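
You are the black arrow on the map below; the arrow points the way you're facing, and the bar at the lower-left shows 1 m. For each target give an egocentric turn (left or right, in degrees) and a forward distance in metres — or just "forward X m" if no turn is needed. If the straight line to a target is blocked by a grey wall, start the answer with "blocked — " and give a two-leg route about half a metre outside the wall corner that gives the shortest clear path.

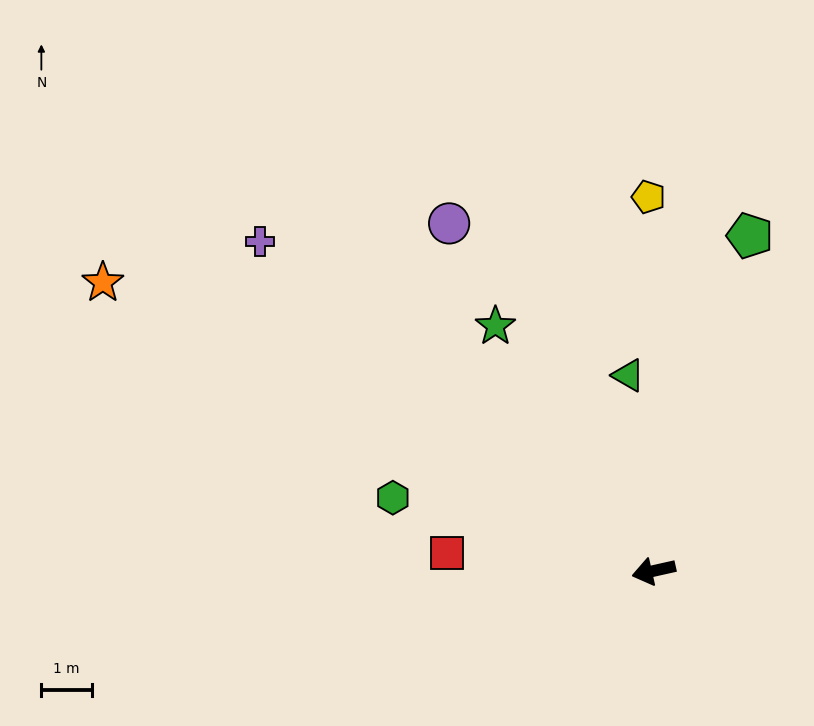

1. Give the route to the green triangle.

turn right 95°, forward 3.9 m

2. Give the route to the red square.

turn right 18°, forward 4.1 m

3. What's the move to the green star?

turn right 70°, forward 5.8 m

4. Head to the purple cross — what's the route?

turn right 53°, forward 10.1 m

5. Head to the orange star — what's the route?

turn right 40°, forward 12.3 m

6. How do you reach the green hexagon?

turn right 28°, forward 5.4 m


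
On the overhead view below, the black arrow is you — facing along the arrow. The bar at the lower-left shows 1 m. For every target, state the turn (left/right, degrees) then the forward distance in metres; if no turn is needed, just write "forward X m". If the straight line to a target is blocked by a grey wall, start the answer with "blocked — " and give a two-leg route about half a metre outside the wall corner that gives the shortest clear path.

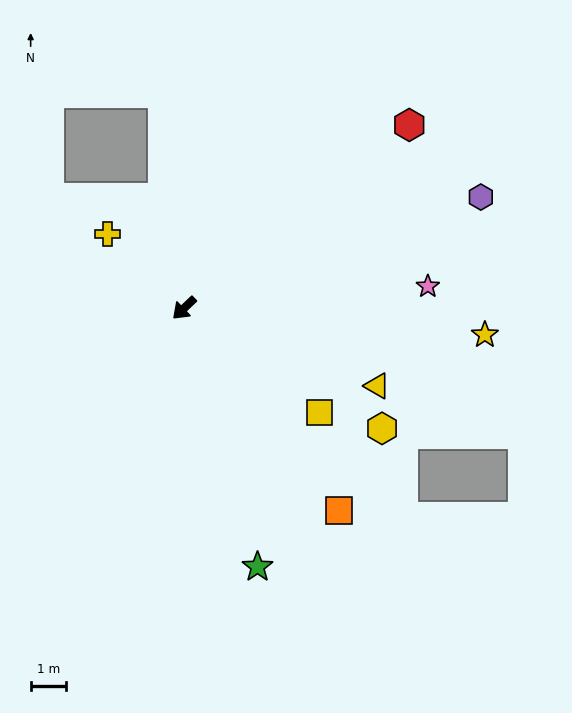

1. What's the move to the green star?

turn left 62°, forward 7.7 m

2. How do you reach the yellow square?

turn left 99°, forward 4.9 m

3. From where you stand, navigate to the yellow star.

turn left 131°, forward 8.6 m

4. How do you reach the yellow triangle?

turn left 114°, forward 5.9 m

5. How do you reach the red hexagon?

turn left 176°, forward 8.3 m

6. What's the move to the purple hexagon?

turn left 157°, forward 9.1 m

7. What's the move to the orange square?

turn left 84°, forward 7.3 m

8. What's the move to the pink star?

turn left 142°, forward 7.0 m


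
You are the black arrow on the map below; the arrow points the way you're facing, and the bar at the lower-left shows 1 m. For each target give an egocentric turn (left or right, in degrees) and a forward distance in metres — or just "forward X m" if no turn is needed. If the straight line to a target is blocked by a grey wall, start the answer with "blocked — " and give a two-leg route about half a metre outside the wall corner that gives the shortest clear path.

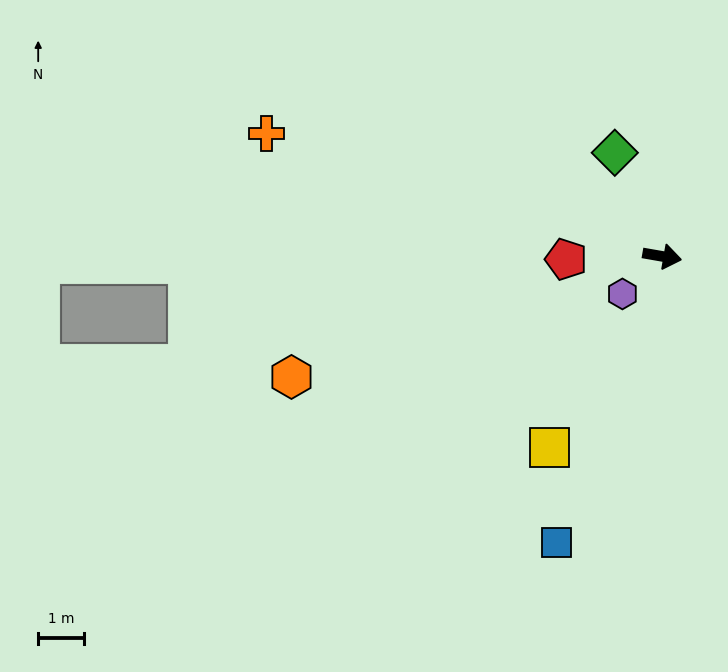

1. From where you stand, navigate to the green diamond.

turn left 124°, forward 2.5 m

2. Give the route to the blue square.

turn right 100°, forward 6.7 m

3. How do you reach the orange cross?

turn left 173°, forward 9.1 m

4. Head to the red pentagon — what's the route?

turn right 168°, forward 2.1 m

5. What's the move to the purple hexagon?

turn right 127°, forward 1.2 m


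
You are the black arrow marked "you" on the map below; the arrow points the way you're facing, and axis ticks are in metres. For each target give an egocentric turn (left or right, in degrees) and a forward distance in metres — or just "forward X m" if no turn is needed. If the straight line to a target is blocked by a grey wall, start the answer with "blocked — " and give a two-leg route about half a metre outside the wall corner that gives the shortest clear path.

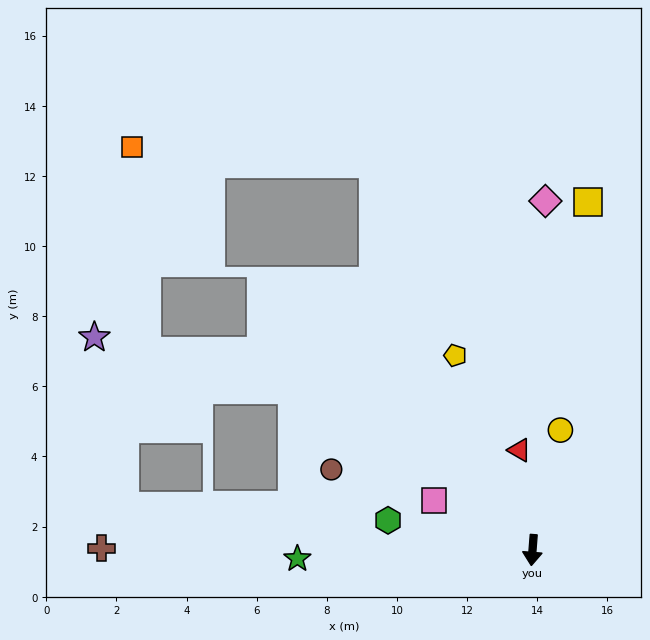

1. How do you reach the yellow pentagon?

turn right 154°, forward 6.0 m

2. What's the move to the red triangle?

turn right 168°, forward 2.9 m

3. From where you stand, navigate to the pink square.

turn right 112°, forward 3.1 m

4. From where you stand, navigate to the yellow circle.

turn left 171°, forward 3.5 m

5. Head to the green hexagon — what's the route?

turn right 97°, forward 4.2 m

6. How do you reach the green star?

turn right 83°, forward 6.7 m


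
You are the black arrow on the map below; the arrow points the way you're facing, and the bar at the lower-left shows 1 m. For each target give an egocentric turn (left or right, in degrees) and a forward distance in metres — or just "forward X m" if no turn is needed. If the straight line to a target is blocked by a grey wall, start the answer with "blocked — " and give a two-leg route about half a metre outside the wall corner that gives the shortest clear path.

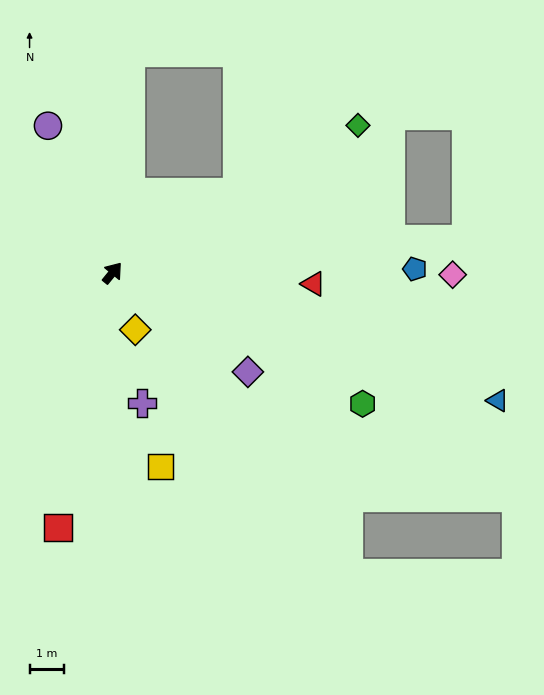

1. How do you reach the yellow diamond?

turn right 119°, forward 1.8 m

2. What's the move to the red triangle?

turn right 54°, forward 5.8 m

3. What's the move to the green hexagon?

turn right 78°, forward 8.2 m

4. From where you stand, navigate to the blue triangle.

turn right 69°, forward 11.8 m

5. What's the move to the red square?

turn right 153°, forward 7.6 m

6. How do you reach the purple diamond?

turn right 87°, forward 4.9 m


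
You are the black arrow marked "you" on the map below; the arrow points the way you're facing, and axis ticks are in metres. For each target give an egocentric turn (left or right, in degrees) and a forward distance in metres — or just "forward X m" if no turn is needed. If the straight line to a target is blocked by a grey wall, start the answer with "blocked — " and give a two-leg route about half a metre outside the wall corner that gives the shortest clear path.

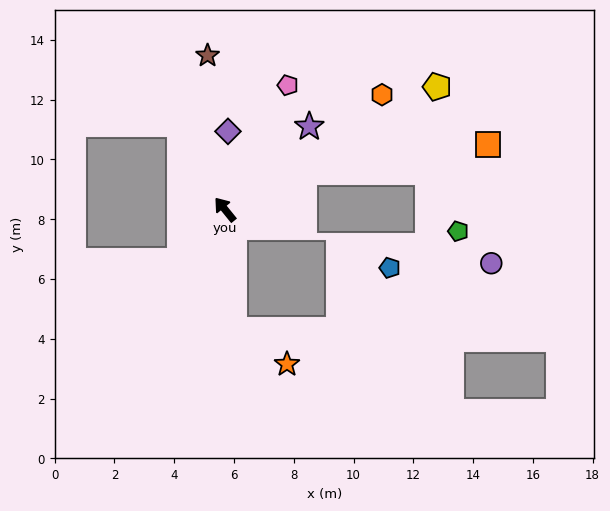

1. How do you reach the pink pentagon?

turn right 66°, forward 4.7 m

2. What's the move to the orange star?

blocked — turn left 146°, forward 4.0 m, then turn left 52°, forward 2.1 m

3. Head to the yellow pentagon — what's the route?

turn right 99°, forward 8.2 m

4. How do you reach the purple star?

turn right 84°, forward 4.0 m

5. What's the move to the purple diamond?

turn right 41°, forward 2.6 m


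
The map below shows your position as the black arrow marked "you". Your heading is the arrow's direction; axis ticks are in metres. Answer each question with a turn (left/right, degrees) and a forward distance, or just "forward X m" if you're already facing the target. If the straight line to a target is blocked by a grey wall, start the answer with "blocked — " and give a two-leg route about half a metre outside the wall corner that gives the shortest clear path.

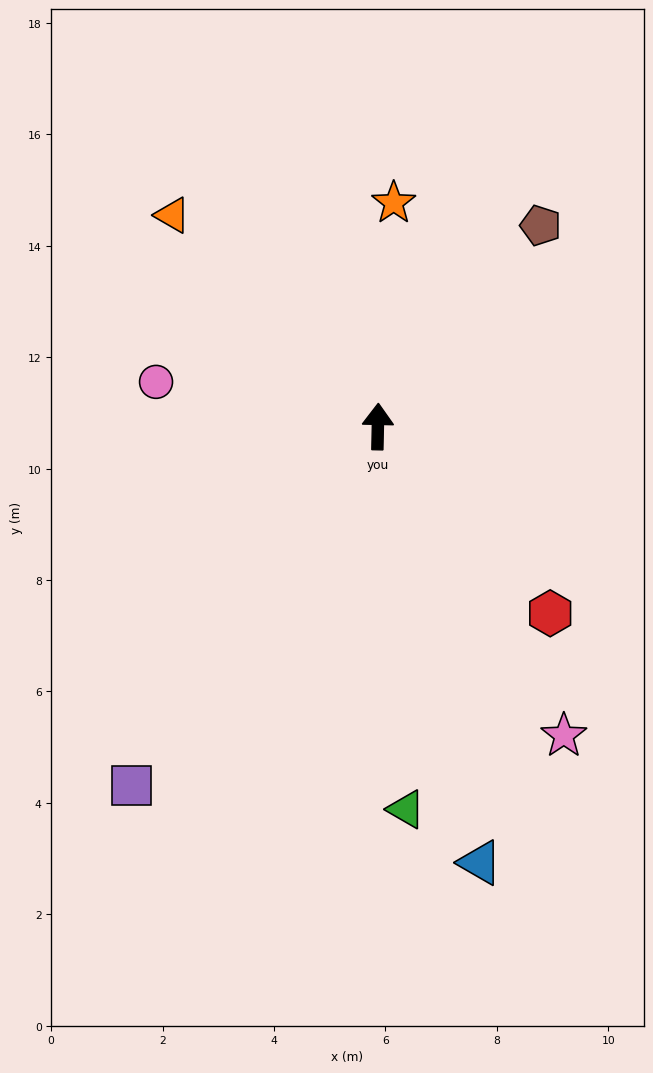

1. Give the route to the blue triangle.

turn right 166°, forward 8.0 m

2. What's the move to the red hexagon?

turn right 136°, forward 4.6 m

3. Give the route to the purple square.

turn left 147°, forward 7.8 m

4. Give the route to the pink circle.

turn left 80°, forward 4.1 m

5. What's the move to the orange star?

turn right 3°, forward 4.0 m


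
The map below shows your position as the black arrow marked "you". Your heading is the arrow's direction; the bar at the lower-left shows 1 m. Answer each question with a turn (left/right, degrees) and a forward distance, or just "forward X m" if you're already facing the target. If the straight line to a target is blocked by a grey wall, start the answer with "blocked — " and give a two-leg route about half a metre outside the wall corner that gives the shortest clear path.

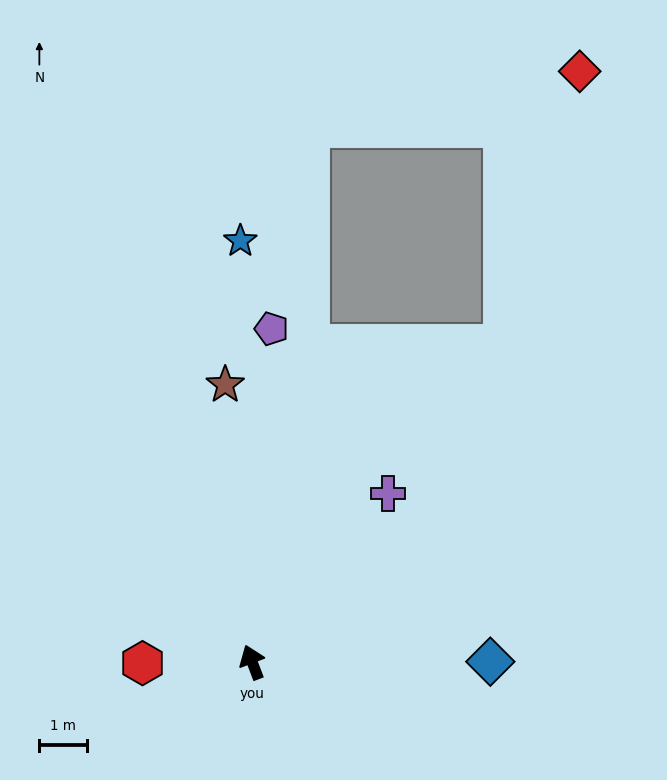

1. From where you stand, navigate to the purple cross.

turn right 60°, forward 4.6 m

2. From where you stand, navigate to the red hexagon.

turn left 70°, forward 2.3 m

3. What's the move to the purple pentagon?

turn right 24°, forward 7.0 m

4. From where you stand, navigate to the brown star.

turn right 15°, forward 5.9 m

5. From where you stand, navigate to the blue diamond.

turn right 111°, forward 5.0 m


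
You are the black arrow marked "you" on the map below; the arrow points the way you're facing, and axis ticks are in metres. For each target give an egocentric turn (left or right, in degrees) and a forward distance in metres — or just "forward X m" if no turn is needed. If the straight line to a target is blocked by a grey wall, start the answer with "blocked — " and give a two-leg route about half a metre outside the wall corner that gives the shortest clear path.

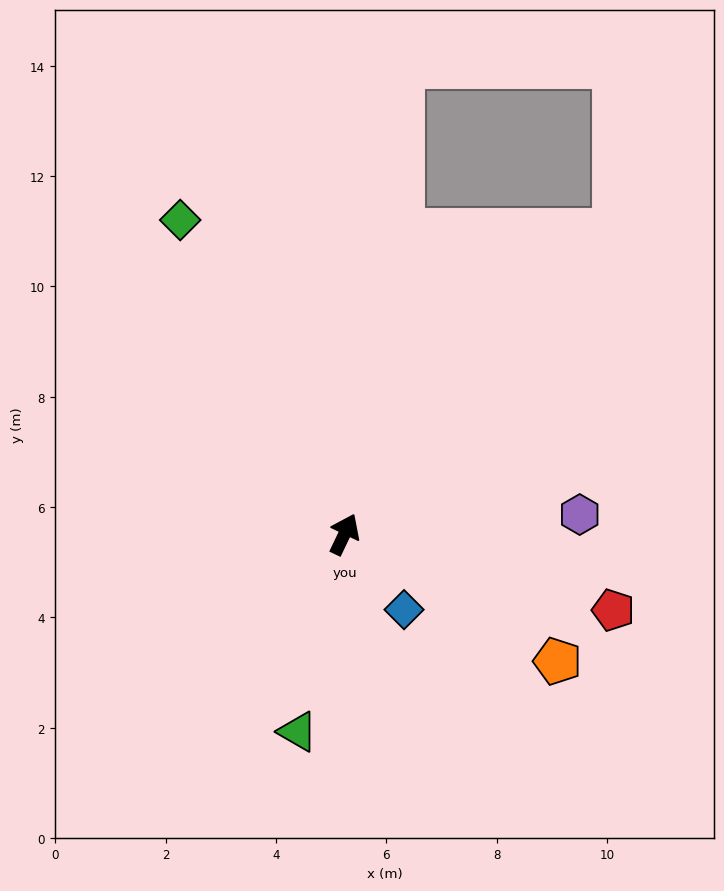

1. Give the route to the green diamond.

turn left 53°, forward 6.4 m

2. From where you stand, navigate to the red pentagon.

turn right 80°, forward 5.1 m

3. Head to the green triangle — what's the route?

turn right 168°, forward 3.7 m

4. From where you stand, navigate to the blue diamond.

turn right 116°, forward 1.7 m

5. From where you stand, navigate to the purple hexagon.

turn right 60°, forward 4.3 m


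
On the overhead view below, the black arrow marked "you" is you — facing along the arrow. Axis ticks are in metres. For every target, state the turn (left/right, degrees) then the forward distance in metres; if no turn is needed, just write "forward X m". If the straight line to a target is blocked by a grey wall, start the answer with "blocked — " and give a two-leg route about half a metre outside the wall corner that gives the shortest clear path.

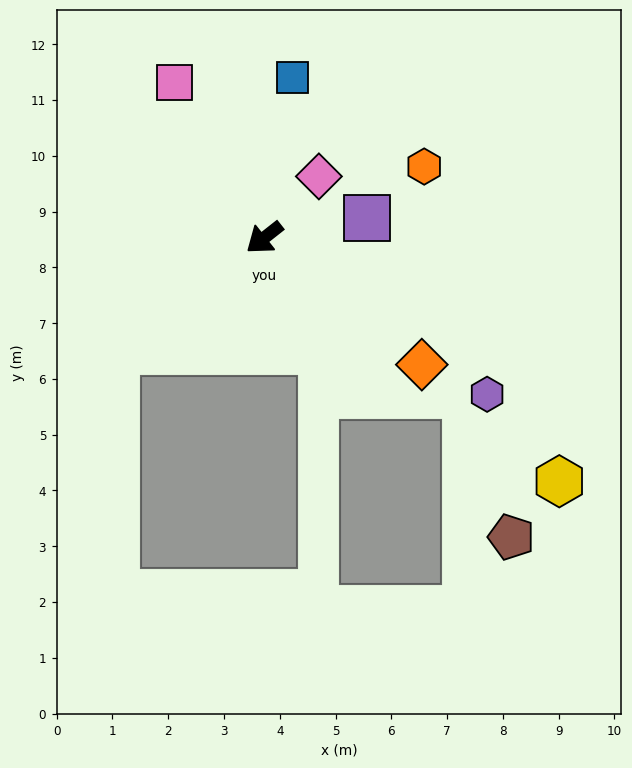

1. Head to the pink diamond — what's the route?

turn right 170°, forward 1.5 m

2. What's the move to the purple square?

turn left 153°, forward 1.9 m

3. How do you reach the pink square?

turn right 98°, forward 3.2 m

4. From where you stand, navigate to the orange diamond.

turn left 103°, forward 3.6 m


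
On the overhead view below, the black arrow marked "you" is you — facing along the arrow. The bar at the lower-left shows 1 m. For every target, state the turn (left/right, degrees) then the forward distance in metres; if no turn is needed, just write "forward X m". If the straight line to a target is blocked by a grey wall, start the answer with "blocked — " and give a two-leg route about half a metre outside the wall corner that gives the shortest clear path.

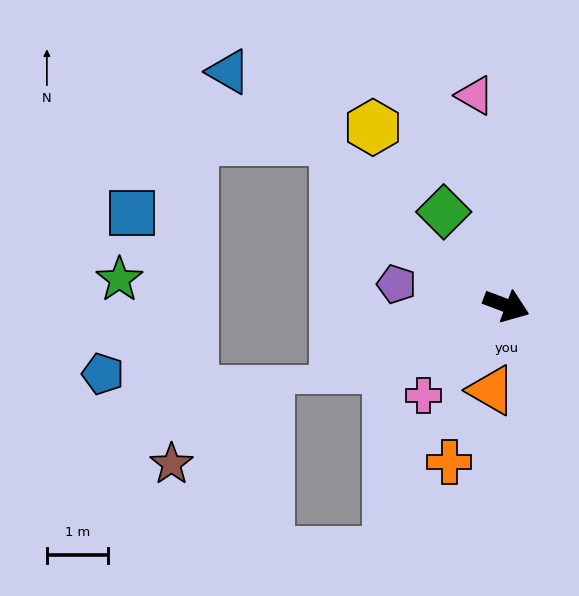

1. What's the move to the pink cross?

turn right 112°, forward 2.0 m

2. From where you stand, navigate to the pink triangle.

turn left 119°, forward 3.5 m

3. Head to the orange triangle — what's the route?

turn right 79°, forward 1.4 m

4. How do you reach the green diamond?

turn left 144°, forward 1.9 m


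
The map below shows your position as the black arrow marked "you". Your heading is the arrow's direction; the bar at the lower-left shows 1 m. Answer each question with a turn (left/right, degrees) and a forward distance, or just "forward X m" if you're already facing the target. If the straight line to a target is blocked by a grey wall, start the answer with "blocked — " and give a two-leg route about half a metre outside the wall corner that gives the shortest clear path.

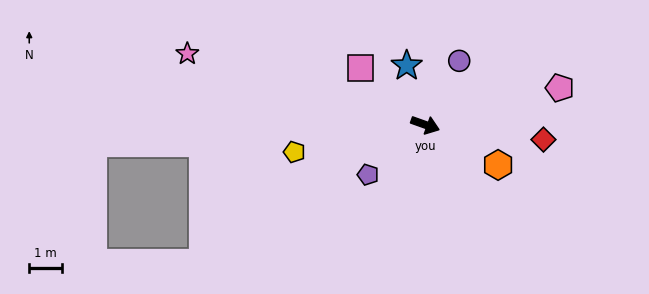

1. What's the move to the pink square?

turn left 159°, forward 2.6 m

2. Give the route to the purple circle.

turn left 82°, forward 2.2 m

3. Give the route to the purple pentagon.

turn right 119°, forward 2.3 m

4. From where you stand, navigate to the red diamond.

turn left 12°, forward 3.6 m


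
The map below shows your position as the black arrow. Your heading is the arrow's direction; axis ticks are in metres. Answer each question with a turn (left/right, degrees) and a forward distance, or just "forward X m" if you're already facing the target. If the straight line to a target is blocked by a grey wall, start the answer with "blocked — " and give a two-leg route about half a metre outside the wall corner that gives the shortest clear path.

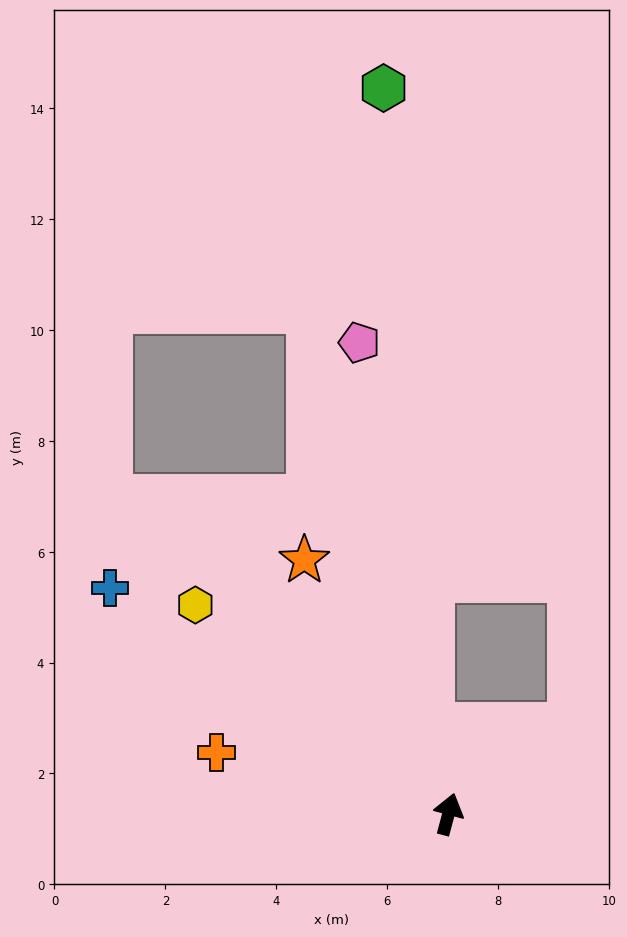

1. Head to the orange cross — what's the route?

turn left 90°, forward 4.3 m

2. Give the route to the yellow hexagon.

turn left 65°, forward 5.9 m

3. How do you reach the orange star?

turn left 45°, forward 5.3 m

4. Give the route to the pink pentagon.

turn left 26°, forward 8.7 m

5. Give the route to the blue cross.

turn left 71°, forward 7.3 m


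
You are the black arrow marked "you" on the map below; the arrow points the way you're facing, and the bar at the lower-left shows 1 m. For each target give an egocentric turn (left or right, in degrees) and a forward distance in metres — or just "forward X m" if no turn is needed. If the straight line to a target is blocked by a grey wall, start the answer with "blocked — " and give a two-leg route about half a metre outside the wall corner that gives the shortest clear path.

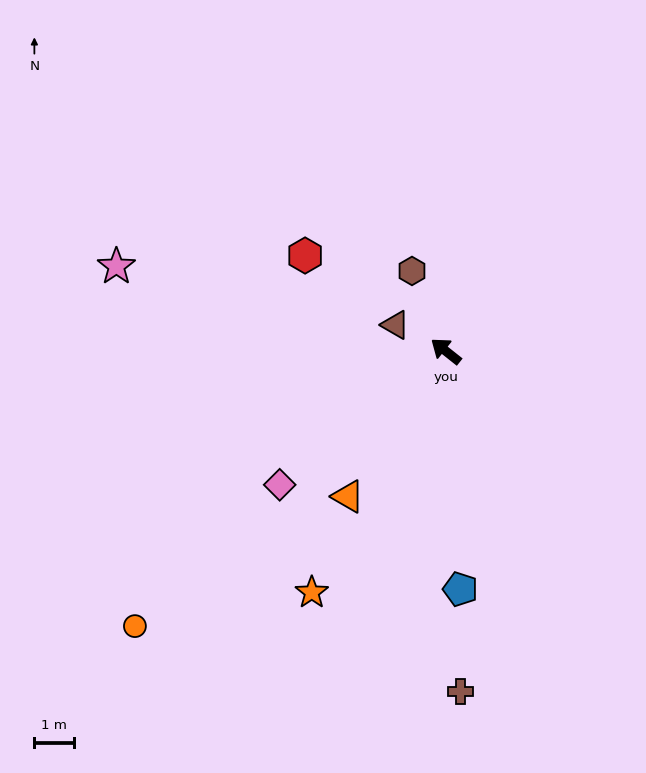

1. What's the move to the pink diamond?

turn left 77°, forward 5.4 m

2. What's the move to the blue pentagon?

turn left 132°, forward 6.1 m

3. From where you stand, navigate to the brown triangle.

turn left 11°, forward 1.4 m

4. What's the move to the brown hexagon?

turn right 29°, forward 2.2 m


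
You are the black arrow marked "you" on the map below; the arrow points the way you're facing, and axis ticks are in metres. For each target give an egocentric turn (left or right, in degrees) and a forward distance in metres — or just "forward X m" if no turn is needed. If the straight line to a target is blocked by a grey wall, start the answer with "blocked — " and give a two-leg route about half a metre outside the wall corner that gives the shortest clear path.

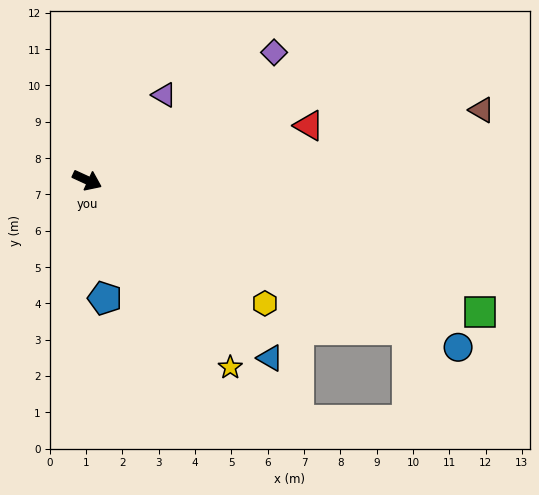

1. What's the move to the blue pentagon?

turn right 57°, forward 3.3 m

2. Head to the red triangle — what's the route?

turn left 38°, forward 6.3 m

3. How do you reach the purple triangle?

turn left 73°, forward 3.2 m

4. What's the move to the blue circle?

forward 11.2 m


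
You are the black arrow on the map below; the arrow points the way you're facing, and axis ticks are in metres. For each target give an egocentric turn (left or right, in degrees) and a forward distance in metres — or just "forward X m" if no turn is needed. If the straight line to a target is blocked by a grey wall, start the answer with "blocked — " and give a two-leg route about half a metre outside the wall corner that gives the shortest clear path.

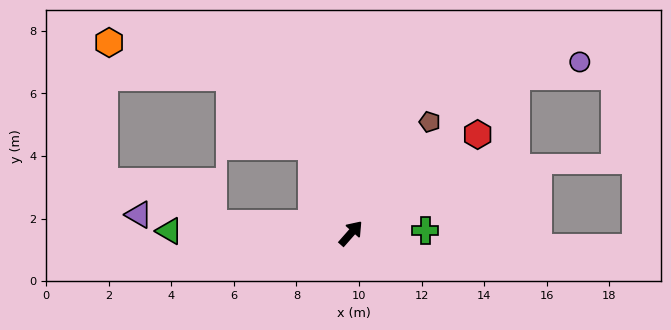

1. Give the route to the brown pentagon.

turn left 6°, forward 4.4 m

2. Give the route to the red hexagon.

turn right 11°, forward 5.1 m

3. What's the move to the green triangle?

turn left 131°, forward 5.8 m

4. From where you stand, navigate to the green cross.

turn right 46°, forward 2.4 m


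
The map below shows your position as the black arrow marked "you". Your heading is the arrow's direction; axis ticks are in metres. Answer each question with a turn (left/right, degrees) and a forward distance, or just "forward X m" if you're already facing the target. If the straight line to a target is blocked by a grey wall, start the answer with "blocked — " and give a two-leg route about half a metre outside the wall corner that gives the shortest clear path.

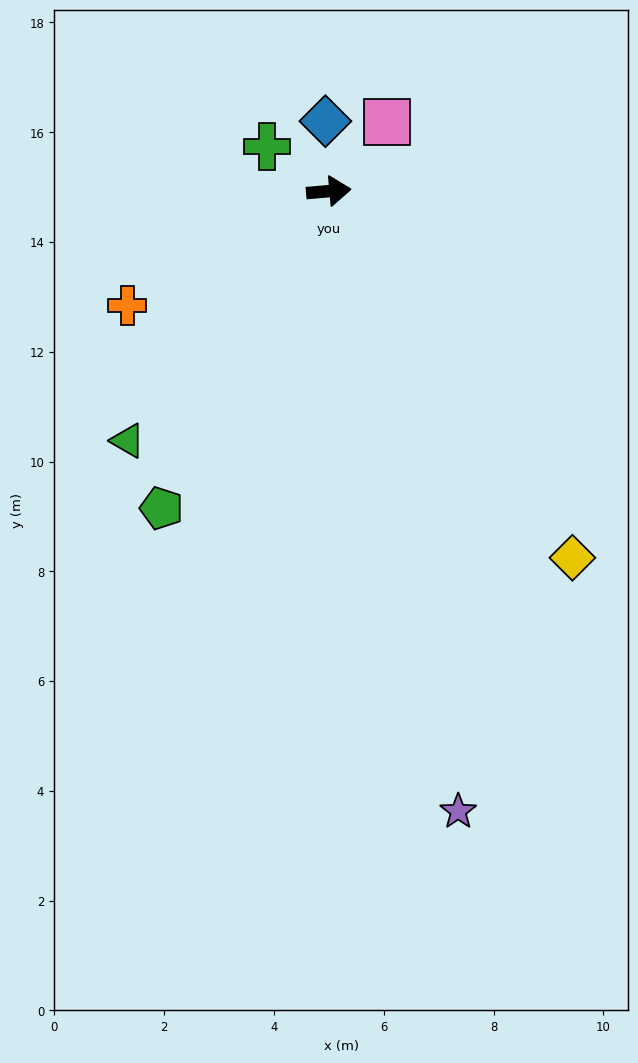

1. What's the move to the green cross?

turn left 139°, forward 1.4 m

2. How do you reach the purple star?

turn right 83°, forward 11.5 m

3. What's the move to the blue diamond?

turn left 88°, forward 1.3 m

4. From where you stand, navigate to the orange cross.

turn right 155°, forward 4.2 m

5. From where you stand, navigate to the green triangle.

turn right 134°, forward 5.8 m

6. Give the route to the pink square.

turn left 45°, forward 1.7 m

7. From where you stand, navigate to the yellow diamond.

turn right 61°, forward 8.0 m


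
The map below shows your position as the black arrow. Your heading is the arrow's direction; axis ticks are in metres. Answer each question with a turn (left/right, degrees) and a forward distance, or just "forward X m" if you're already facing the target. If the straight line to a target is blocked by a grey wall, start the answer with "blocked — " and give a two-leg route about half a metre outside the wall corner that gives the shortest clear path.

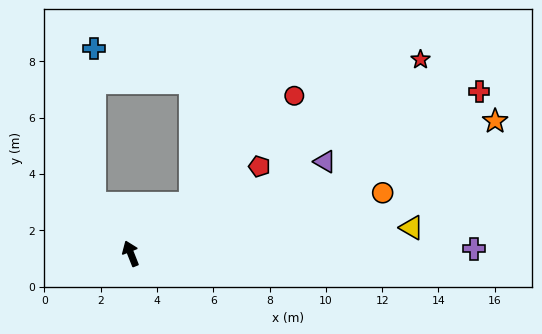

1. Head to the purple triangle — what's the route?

turn right 86°, forward 7.6 m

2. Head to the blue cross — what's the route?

blocked — turn left 15°, forward 2.2 m, then turn right 37°, forward 5.5 m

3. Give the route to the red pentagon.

turn right 78°, forward 5.5 m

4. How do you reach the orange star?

turn right 92°, forward 13.8 m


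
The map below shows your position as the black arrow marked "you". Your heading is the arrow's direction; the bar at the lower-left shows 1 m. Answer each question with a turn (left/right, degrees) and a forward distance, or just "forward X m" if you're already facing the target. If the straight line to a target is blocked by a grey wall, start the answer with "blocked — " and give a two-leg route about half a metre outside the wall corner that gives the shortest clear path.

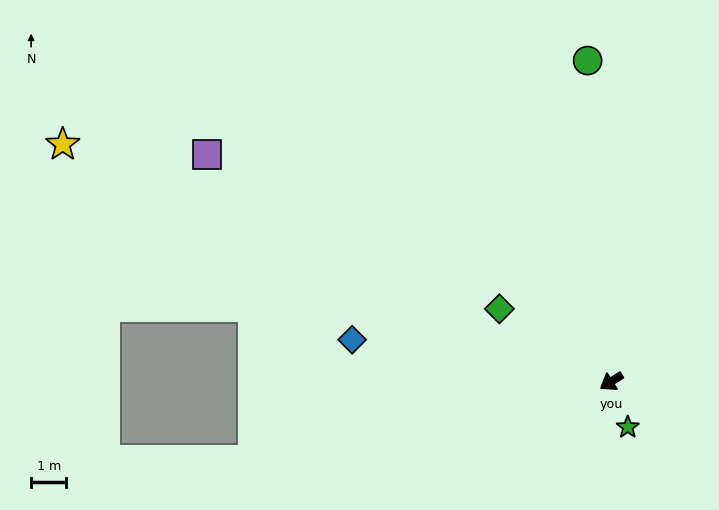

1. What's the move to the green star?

turn left 77°, forward 1.4 m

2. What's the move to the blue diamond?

turn right 42°, forward 7.5 m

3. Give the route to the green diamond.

turn right 66°, forward 3.8 m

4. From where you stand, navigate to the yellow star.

turn right 56°, forward 17.0 m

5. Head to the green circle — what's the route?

turn right 118°, forward 9.2 m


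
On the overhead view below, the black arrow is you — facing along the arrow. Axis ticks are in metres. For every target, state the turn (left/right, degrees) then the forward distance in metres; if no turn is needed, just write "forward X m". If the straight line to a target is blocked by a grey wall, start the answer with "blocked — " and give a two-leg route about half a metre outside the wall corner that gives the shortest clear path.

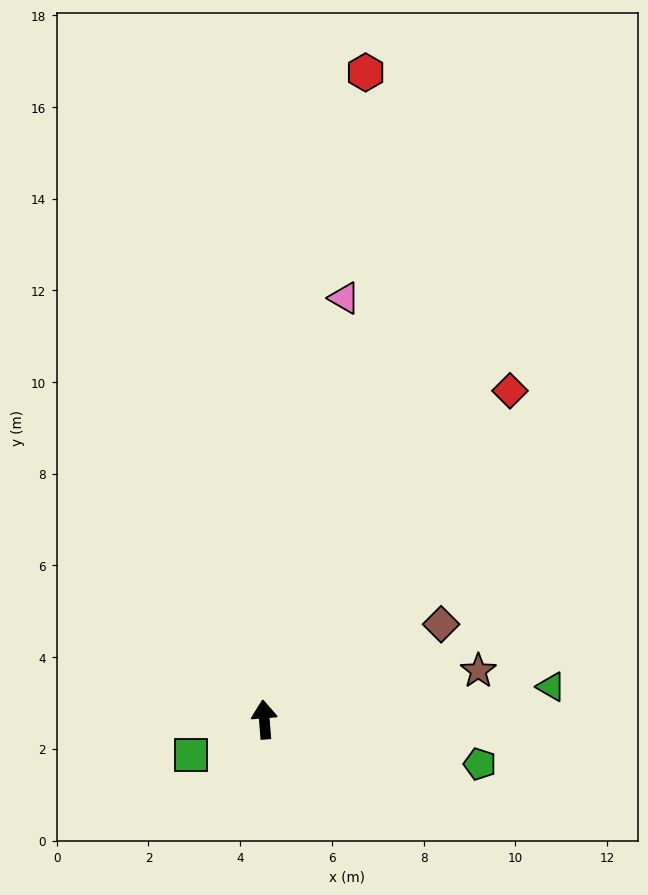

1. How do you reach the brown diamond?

turn right 66°, forward 4.4 m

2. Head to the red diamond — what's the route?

turn right 41°, forward 8.9 m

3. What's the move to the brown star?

turn right 82°, forward 4.8 m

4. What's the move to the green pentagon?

turn right 106°, forward 4.8 m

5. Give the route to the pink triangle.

turn right 15°, forward 9.4 m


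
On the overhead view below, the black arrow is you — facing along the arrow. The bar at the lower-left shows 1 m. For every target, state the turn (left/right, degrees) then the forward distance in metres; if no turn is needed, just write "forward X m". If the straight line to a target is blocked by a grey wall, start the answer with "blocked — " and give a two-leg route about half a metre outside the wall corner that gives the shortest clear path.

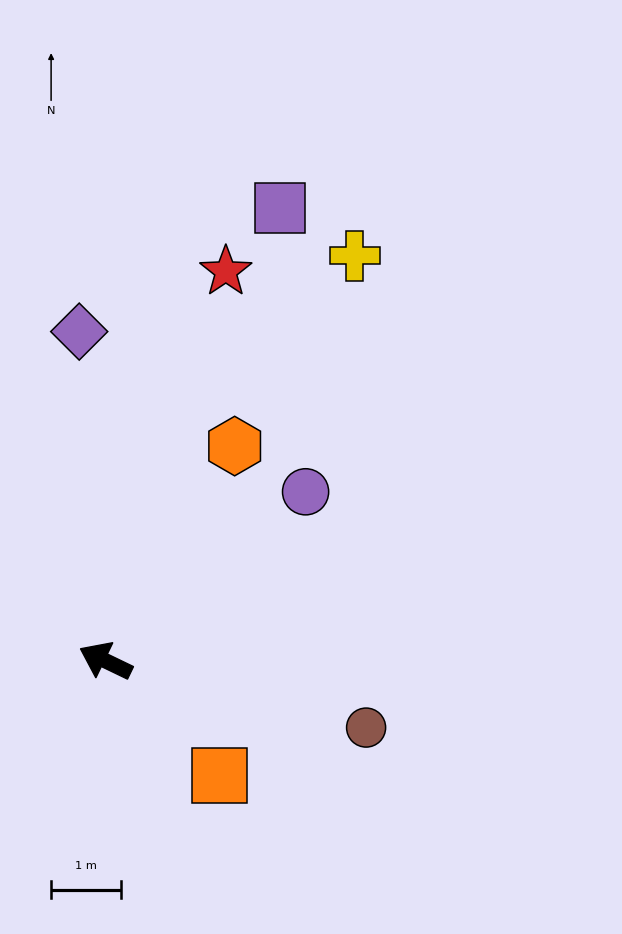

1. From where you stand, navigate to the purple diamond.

turn right 60°, forward 4.7 m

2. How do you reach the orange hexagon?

turn right 95°, forward 3.6 m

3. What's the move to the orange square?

turn left 161°, forward 2.3 m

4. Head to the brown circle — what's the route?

turn right 169°, forward 3.8 m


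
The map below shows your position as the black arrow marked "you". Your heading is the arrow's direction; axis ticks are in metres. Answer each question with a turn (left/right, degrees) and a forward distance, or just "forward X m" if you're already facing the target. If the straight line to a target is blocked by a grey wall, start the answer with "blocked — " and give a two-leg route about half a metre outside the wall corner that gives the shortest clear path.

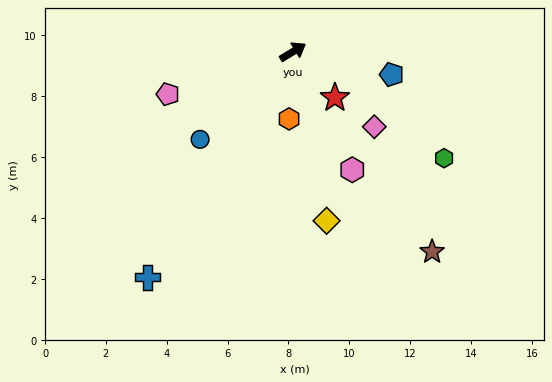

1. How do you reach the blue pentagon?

turn right 44°, forward 3.3 m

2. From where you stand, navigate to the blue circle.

turn right 168°, forward 4.2 m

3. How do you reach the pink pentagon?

turn left 167°, forward 4.3 m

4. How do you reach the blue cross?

turn right 154°, forward 8.8 m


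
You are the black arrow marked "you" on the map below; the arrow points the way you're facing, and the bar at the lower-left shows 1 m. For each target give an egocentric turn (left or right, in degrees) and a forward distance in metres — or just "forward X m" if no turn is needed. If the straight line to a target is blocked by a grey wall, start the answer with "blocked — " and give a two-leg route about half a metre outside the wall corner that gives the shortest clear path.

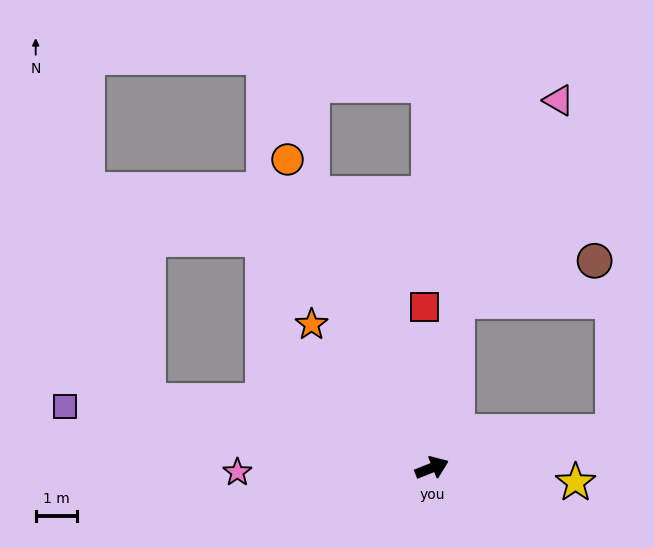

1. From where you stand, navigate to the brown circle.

blocked — turn left 59°, forward 4.1 m, then turn right 64°, forward 3.5 m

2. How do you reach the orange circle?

turn left 93°, forward 8.3 m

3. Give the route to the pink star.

turn left 159°, forward 4.7 m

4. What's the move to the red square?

turn left 71°, forward 3.9 m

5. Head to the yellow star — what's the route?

turn right 28°, forward 3.5 m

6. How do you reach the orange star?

turn left 108°, forward 4.6 m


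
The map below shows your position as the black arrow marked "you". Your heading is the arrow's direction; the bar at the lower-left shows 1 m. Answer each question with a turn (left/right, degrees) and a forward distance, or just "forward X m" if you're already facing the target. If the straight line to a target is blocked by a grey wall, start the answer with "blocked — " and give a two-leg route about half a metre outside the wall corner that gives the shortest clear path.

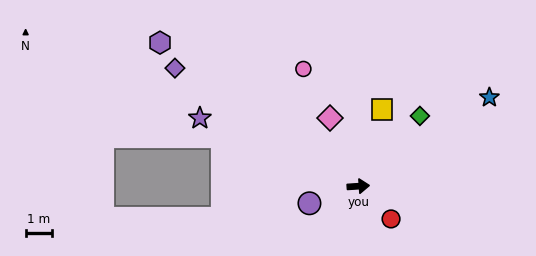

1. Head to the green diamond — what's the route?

turn left 45°, forward 3.5 m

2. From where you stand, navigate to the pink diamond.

turn left 109°, forward 2.8 m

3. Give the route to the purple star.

turn left 153°, forward 6.5 m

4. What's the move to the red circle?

turn right 49°, forward 1.7 m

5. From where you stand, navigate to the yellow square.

turn left 69°, forward 3.0 m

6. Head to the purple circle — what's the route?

turn right 165°, forward 1.9 m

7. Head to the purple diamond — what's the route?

turn left 143°, forward 8.2 m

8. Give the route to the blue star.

turn left 30°, forward 5.9 m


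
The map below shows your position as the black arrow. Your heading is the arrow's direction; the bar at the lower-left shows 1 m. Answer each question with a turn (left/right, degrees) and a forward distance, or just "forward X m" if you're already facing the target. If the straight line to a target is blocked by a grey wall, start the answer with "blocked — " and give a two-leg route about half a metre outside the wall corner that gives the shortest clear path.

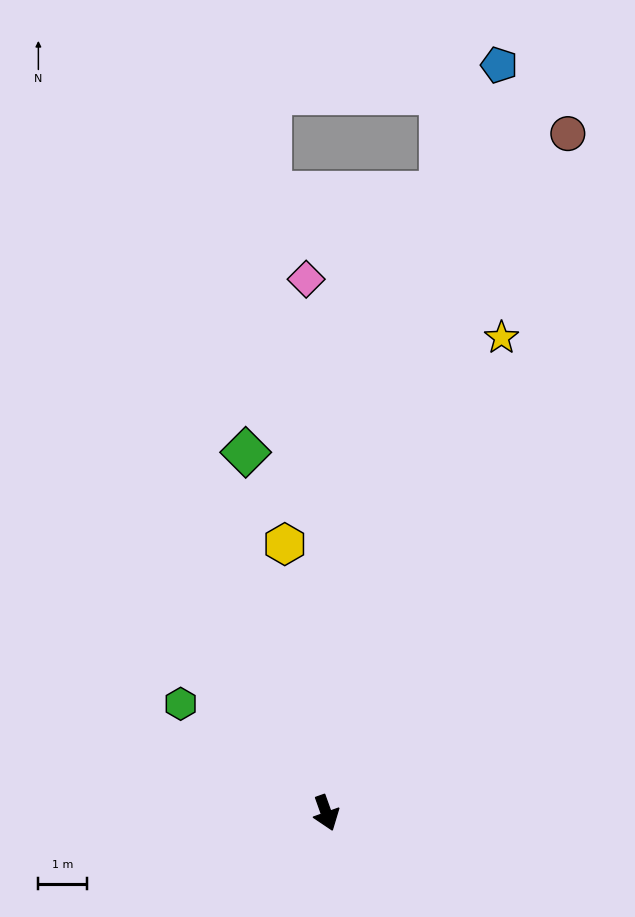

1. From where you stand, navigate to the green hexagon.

turn right 147°, forward 3.7 m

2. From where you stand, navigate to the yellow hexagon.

turn left 169°, forward 5.5 m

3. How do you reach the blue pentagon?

turn left 147°, forward 15.7 m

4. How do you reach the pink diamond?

turn left 163°, forward 10.9 m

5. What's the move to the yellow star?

turn left 140°, forward 10.3 m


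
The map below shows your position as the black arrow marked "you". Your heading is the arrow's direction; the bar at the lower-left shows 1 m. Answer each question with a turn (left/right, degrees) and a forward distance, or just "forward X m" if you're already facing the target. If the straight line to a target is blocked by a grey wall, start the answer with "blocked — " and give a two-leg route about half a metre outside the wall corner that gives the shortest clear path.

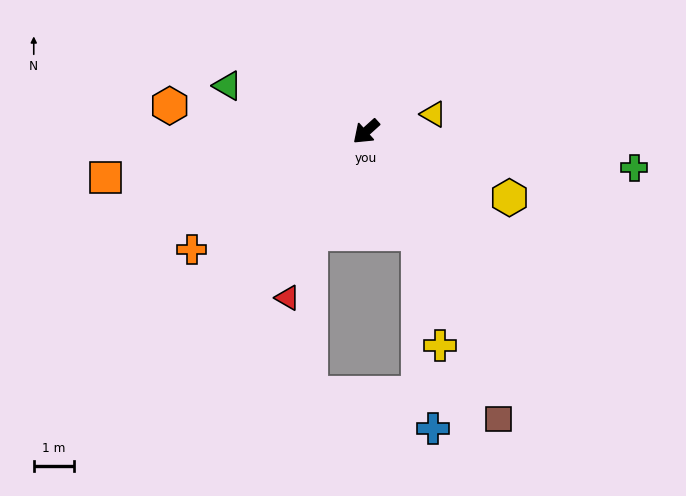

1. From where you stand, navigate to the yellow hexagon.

turn left 113°, forward 3.9 m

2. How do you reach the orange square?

turn right 32°, forward 6.6 m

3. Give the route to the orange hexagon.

turn right 50°, forward 4.9 m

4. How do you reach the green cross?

turn left 130°, forward 6.7 m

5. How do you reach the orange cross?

turn right 8°, forward 5.2 m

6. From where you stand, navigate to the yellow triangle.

turn left 152°, forward 1.7 m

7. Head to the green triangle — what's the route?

turn right 60°, forward 3.6 m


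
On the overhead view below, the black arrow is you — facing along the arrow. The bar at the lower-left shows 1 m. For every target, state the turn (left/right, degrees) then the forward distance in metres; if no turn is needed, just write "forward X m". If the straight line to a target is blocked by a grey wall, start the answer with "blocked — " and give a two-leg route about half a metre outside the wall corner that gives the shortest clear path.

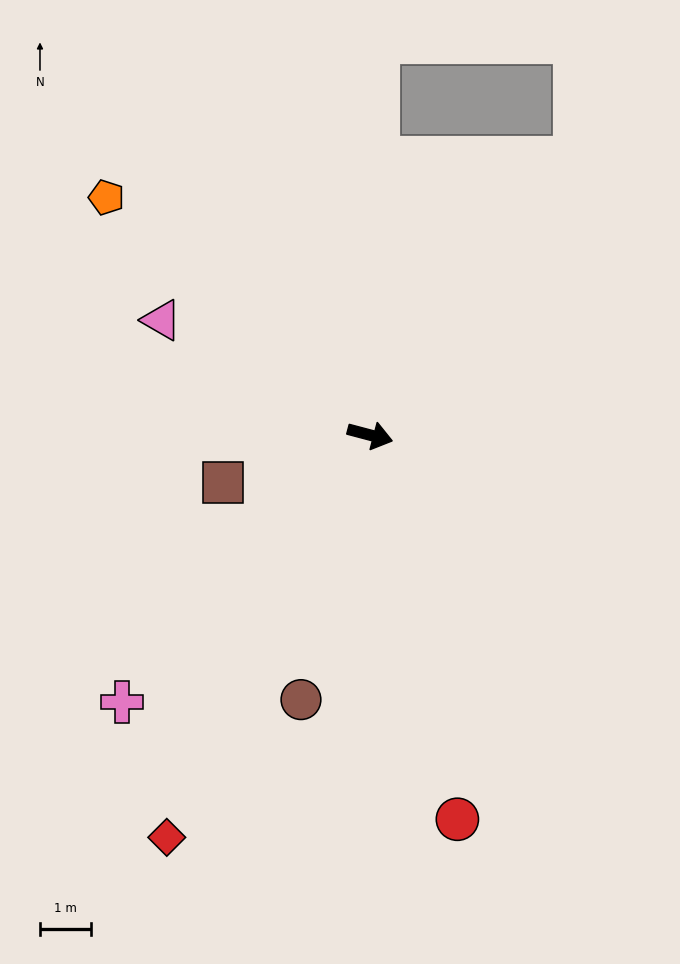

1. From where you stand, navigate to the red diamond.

turn right 102°, forward 8.9 m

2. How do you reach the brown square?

turn right 147°, forward 3.0 m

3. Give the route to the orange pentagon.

turn left 153°, forward 7.0 m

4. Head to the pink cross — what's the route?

turn right 118°, forward 7.2 m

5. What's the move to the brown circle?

turn right 90°, forward 5.4 m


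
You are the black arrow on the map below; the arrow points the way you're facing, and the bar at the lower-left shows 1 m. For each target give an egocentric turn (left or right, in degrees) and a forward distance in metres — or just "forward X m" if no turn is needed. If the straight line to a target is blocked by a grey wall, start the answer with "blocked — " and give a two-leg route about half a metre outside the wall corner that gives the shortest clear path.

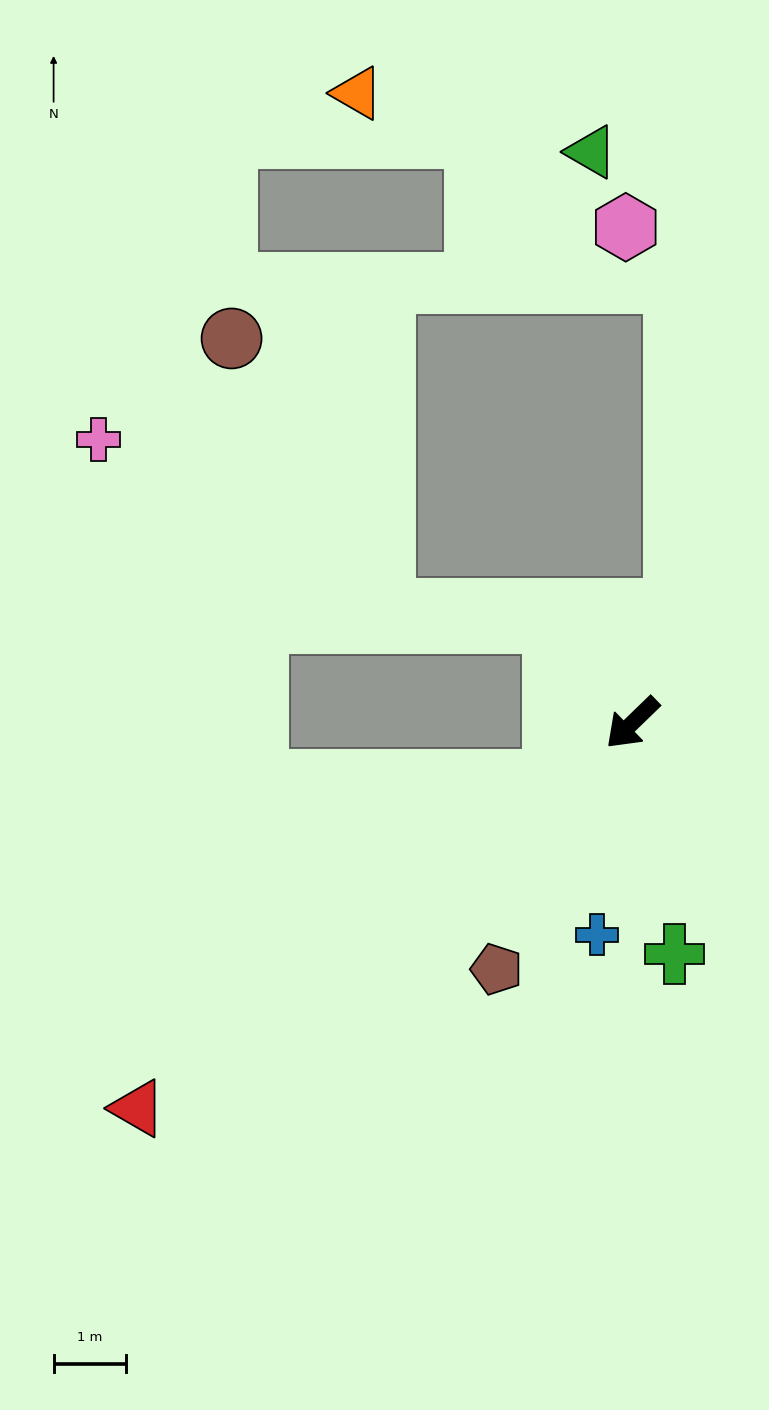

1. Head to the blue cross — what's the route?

turn left 36°, forward 3.0 m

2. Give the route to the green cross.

turn left 56°, forward 3.3 m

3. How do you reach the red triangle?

turn right 6°, forward 8.7 m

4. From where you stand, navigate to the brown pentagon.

turn left 17°, forward 3.9 m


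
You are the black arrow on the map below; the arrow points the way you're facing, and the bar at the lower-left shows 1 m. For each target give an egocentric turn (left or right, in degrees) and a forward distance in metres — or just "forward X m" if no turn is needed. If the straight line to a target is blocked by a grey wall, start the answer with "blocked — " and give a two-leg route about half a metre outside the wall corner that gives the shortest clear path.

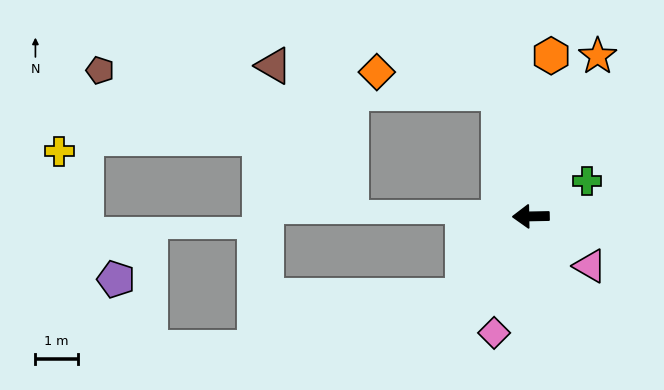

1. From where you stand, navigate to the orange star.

turn right 114°, forward 4.1 m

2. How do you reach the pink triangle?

turn left 139°, forward 1.8 m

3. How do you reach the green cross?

turn right 149°, forward 1.6 m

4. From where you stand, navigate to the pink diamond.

turn left 71°, forward 2.9 m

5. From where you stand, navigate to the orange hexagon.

turn right 98°, forward 3.8 m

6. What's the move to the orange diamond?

blocked — turn right 76°, forward 3.0 m, then turn left 65°, forward 2.9 m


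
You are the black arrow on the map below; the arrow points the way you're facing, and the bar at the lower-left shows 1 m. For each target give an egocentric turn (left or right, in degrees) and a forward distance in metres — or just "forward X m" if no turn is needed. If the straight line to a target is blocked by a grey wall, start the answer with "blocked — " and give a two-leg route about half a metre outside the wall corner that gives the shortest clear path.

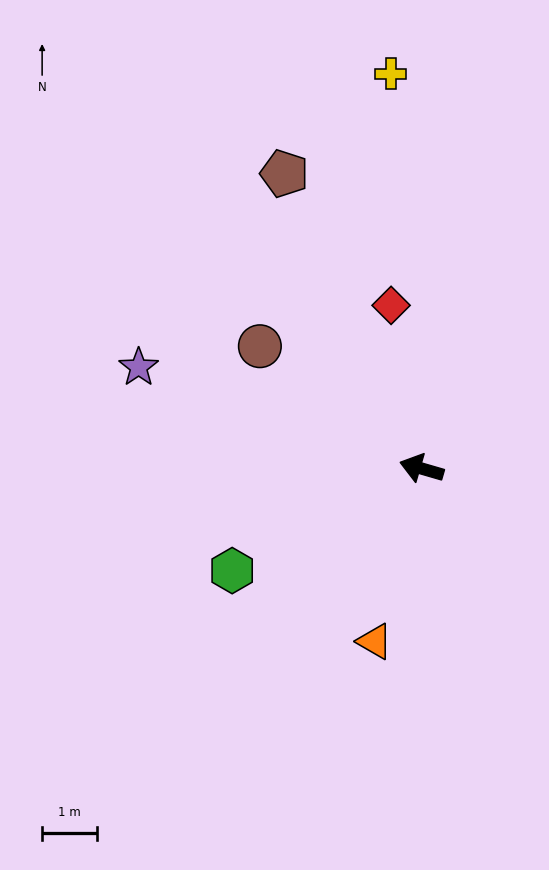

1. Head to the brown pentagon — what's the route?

turn right 49°, forward 6.0 m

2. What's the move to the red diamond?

turn right 63°, forward 3.0 m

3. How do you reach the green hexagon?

turn left 44°, forward 3.9 m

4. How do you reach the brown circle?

turn right 21°, forward 3.7 m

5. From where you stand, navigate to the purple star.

turn right 4°, forward 5.5 m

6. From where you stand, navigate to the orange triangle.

turn left 91°, forward 3.3 m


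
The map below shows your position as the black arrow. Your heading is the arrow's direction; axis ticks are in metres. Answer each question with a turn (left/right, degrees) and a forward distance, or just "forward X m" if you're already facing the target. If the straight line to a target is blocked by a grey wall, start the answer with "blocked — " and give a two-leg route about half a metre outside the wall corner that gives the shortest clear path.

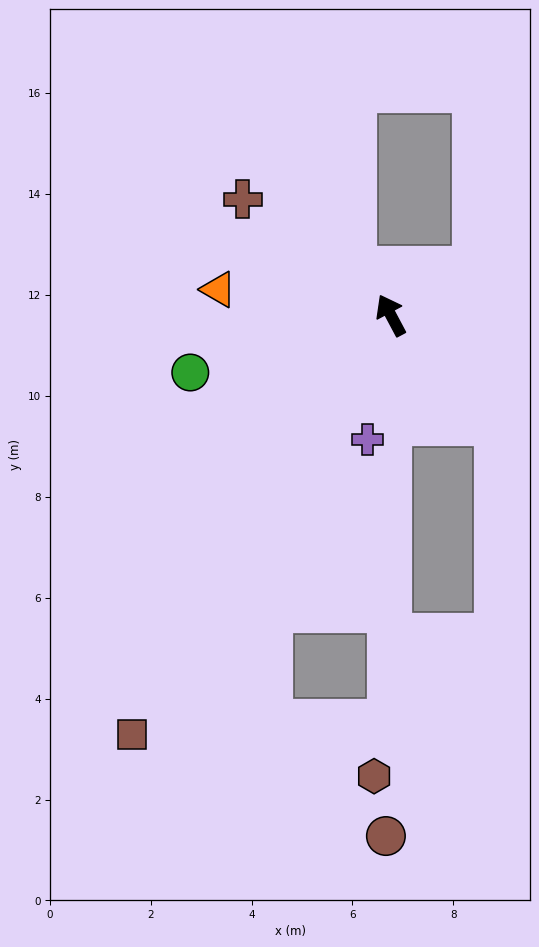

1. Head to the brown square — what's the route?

turn left 120°, forward 9.8 m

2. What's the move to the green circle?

turn left 78°, forward 4.1 m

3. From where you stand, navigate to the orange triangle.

turn left 53°, forward 3.5 m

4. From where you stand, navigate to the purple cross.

turn left 141°, forward 2.5 m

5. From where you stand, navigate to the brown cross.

turn left 24°, forward 3.7 m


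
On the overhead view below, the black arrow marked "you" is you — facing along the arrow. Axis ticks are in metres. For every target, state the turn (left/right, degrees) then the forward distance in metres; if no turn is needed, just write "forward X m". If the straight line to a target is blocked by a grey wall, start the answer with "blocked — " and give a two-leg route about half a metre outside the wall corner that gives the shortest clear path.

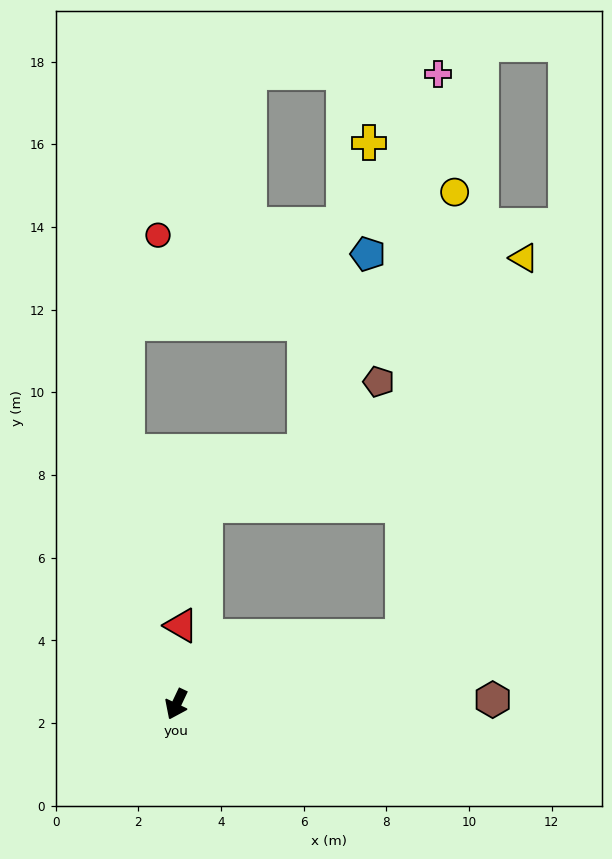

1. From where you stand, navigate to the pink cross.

blocked — turn left 132°, forward 5.7 m, then turn left 70°, forward 13.6 m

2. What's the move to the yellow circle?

blocked — turn left 132°, forward 5.7 m, then turn left 67°, forward 10.8 m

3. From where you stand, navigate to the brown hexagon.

turn left 116°, forward 7.6 m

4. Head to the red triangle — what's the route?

turn right 158°, forward 1.9 m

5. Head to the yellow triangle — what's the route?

blocked — turn left 132°, forward 5.7 m, then turn left 56°, forward 9.6 m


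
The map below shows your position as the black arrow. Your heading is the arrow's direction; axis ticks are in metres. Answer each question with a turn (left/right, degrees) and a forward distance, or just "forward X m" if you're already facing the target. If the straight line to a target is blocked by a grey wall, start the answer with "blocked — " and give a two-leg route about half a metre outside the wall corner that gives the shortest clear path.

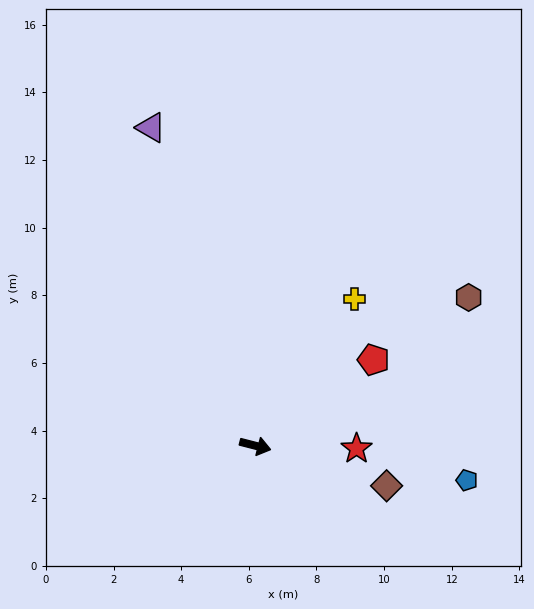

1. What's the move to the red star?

turn left 13°, forward 3.0 m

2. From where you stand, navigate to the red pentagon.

turn left 50°, forward 4.3 m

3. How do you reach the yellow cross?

turn left 70°, forward 5.2 m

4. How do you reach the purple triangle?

turn left 123°, forward 9.9 m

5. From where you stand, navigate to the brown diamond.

turn right 3°, forward 4.1 m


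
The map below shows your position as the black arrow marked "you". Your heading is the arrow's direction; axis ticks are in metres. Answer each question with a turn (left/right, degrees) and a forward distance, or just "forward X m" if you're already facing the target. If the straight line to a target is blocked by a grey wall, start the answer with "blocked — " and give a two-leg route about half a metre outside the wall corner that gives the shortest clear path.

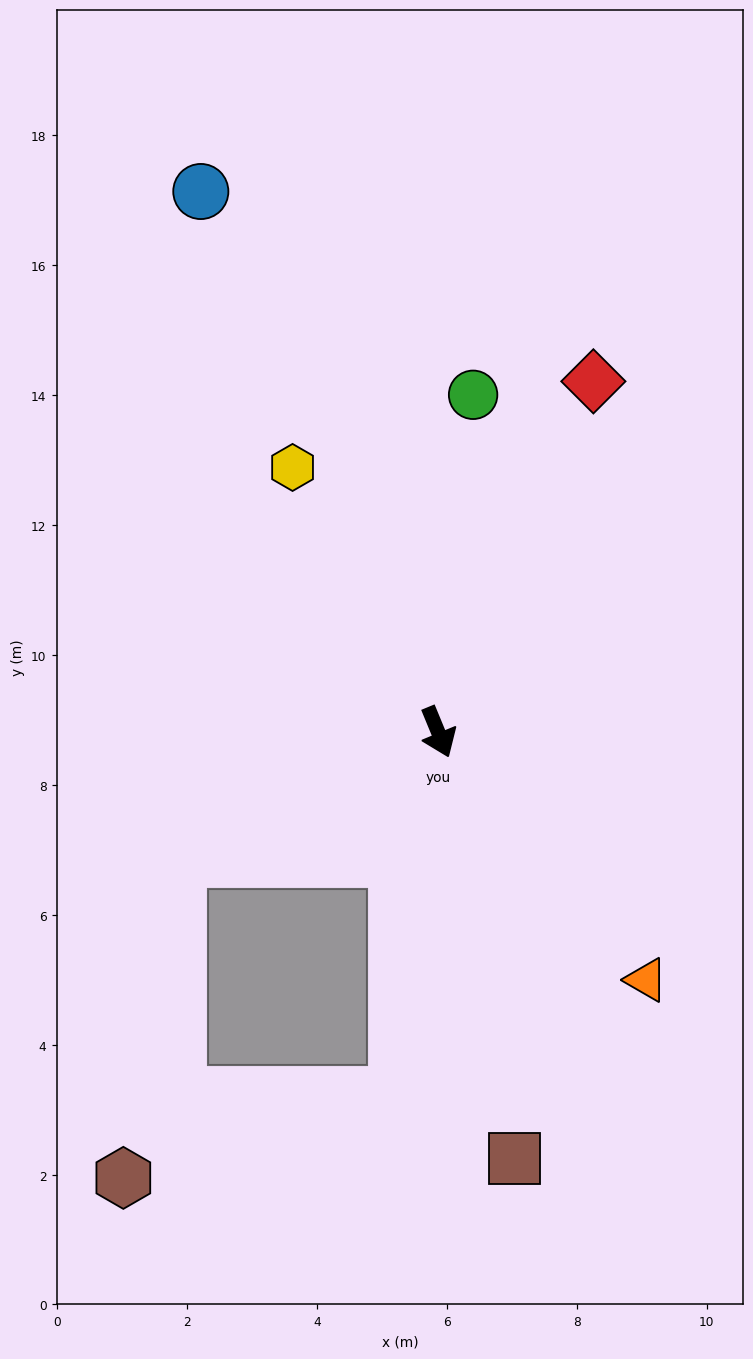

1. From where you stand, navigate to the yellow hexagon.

turn right 174°, forward 4.7 m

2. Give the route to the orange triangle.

turn left 18°, forward 5.0 m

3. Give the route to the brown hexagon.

blocked — turn right 86°, forward 4.5 m, then turn left 54°, forward 5.0 m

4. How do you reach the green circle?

turn left 152°, forward 5.2 m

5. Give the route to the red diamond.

turn left 134°, forward 5.9 m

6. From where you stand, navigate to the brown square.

turn right 12°, forward 6.7 m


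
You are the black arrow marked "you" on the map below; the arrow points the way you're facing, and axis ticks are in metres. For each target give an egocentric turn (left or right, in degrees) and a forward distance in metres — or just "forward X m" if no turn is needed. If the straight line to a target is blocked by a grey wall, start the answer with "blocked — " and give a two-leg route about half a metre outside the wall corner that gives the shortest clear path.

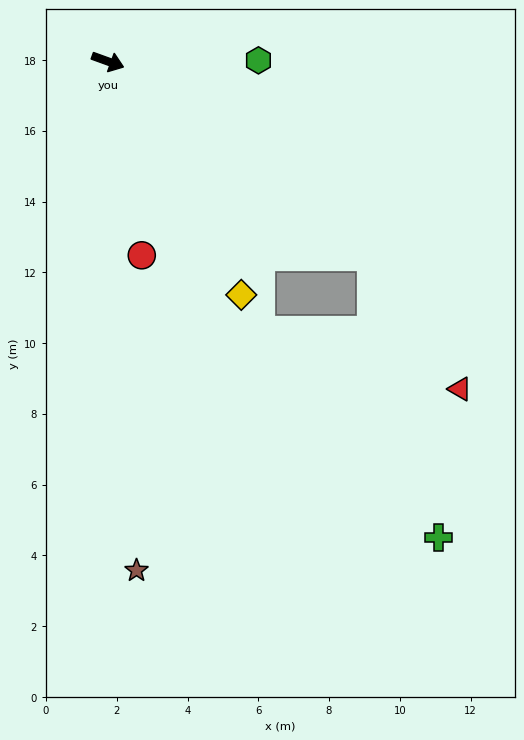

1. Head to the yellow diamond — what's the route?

turn right 40°, forward 7.6 m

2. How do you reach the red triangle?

blocked — turn right 17°, forward 9.3 m, then turn right 19°, forward 4.5 m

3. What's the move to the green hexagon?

turn left 20°, forward 4.3 m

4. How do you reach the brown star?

turn right 67°, forward 14.4 m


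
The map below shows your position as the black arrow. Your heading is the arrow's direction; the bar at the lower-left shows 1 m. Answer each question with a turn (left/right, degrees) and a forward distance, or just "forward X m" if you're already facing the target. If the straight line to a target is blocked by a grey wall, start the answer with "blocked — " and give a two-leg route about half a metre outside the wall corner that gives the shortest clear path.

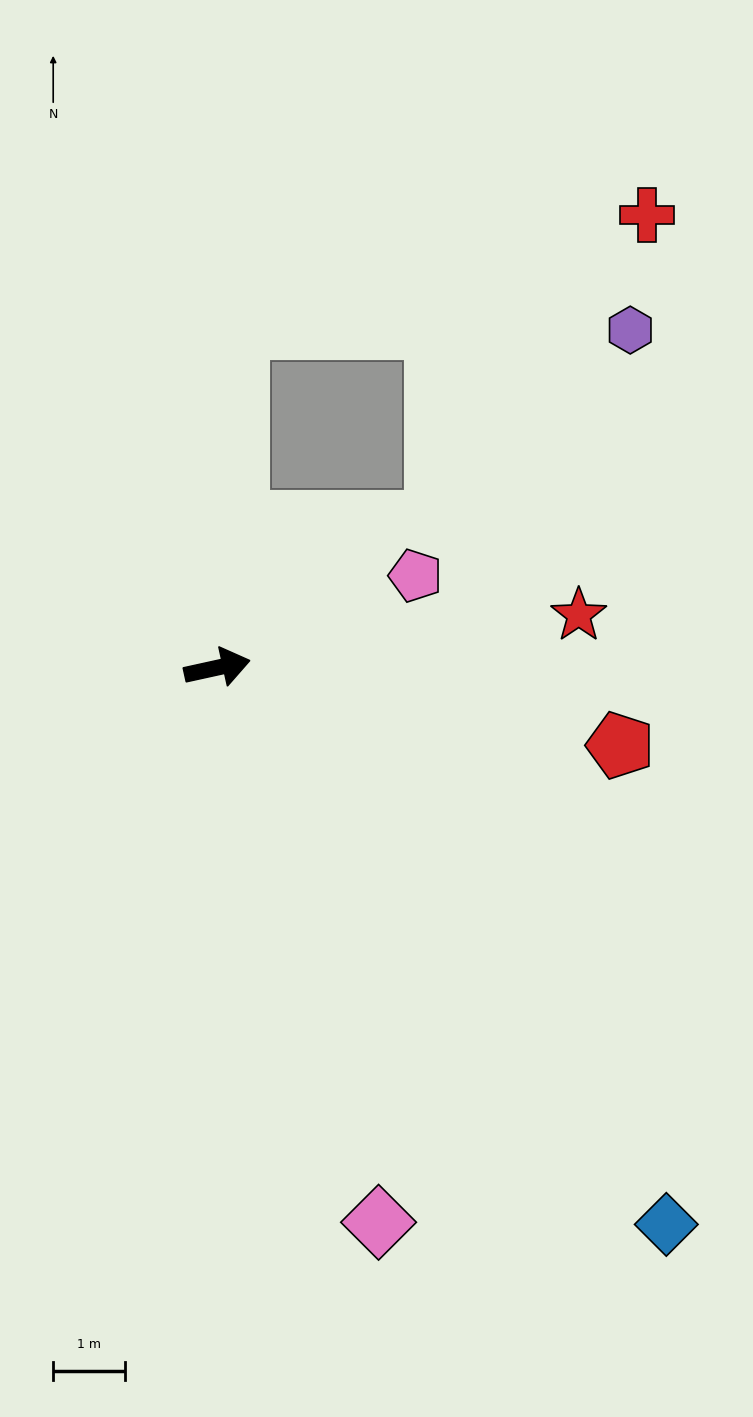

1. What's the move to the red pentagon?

turn right 23°, forward 5.7 m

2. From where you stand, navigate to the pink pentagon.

turn left 13°, forward 3.0 m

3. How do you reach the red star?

turn right 4°, forward 5.1 m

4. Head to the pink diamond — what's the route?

turn right 86°, forward 8.0 m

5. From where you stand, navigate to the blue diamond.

turn right 64°, forward 9.9 m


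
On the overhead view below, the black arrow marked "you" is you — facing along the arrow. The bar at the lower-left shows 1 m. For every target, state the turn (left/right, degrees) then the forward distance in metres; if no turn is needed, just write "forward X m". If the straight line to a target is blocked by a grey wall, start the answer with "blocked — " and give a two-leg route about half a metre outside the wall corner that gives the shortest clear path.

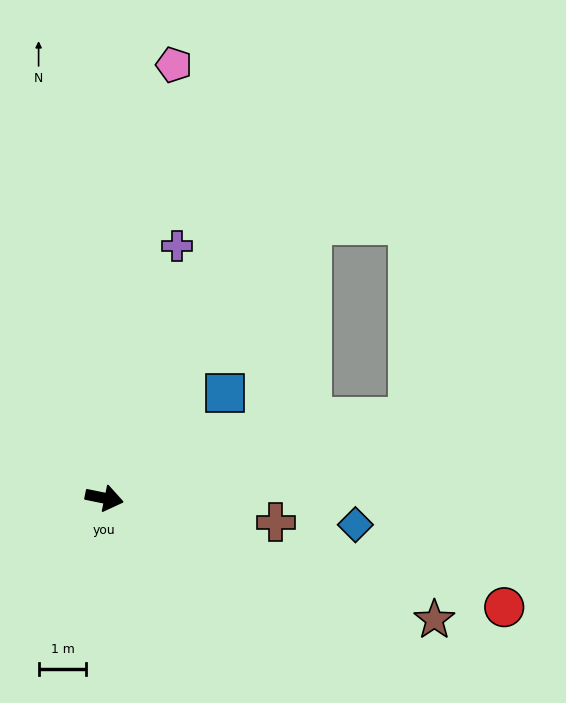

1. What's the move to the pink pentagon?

turn left 92°, forward 9.2 m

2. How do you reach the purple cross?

turn left 85°, forward 5.5 m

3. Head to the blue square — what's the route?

turn left 53°, forward 3.3 m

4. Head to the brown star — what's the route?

turn right 9°, forward 7.3 m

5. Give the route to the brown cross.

turn left 3°, forward 3.6 m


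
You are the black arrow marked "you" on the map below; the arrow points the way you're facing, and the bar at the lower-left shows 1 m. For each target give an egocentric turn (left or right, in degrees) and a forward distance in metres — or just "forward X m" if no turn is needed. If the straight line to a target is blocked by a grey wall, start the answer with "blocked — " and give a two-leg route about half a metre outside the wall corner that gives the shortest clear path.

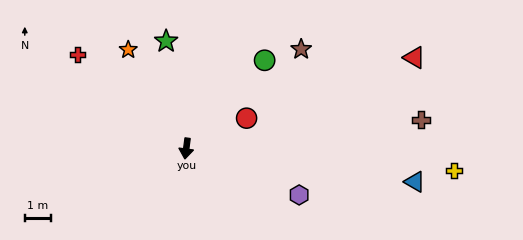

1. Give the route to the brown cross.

turn left 104°, forward 8.9 m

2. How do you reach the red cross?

turn right 123°, forward 5.4 m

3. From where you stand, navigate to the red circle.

turn left 124°, forward 2.5 m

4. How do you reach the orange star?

turn right 142°, forward 4.3 m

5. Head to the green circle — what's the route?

turn left 146°, forward 4.4 m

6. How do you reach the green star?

turn right 162°, forward 4.1 m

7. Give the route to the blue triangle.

turn left 89°, forward 8.7 m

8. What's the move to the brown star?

turn left 138°, forward 5.7 m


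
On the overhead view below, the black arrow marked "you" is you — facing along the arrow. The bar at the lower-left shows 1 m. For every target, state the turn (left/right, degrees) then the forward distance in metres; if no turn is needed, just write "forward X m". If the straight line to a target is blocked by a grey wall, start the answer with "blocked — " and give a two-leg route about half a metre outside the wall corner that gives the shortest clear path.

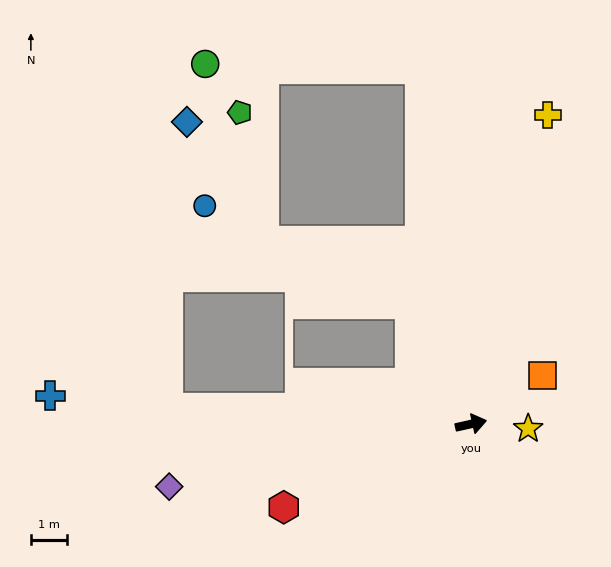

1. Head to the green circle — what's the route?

blocked — turn left 86°, forward 9.9 m, then turn left 80°, forward 5.9 m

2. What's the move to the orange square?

turn left 22°, forward 2.4 m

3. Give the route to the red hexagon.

turn right 169°, forward 5.6 m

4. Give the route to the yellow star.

turn right 17°, forward 1.6 m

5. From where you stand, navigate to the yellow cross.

turn left 63°, forward 8.8 m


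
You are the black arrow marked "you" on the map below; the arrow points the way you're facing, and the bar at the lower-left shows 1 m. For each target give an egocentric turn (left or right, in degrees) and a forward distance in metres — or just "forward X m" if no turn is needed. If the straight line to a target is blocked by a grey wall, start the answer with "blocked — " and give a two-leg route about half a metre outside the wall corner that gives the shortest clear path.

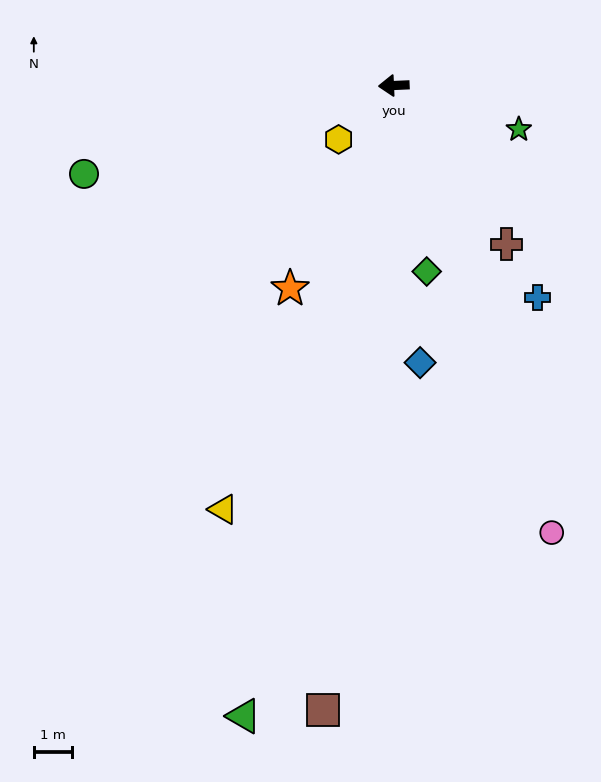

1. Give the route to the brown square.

turn left 81°, forward 16.3 m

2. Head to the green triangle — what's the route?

turn left 74°, forward 16.9 m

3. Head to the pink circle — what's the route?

turn left 107°, forward 12.3 m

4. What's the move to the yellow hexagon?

turn left 42°, forward 2.0 m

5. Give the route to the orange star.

turn left 60°, forward 5.9 m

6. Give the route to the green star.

turn left 158°, forward 3.4 m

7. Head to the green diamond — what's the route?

turn left 97°, forward 4.9 m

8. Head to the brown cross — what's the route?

turn left 123°, forward 5.1 m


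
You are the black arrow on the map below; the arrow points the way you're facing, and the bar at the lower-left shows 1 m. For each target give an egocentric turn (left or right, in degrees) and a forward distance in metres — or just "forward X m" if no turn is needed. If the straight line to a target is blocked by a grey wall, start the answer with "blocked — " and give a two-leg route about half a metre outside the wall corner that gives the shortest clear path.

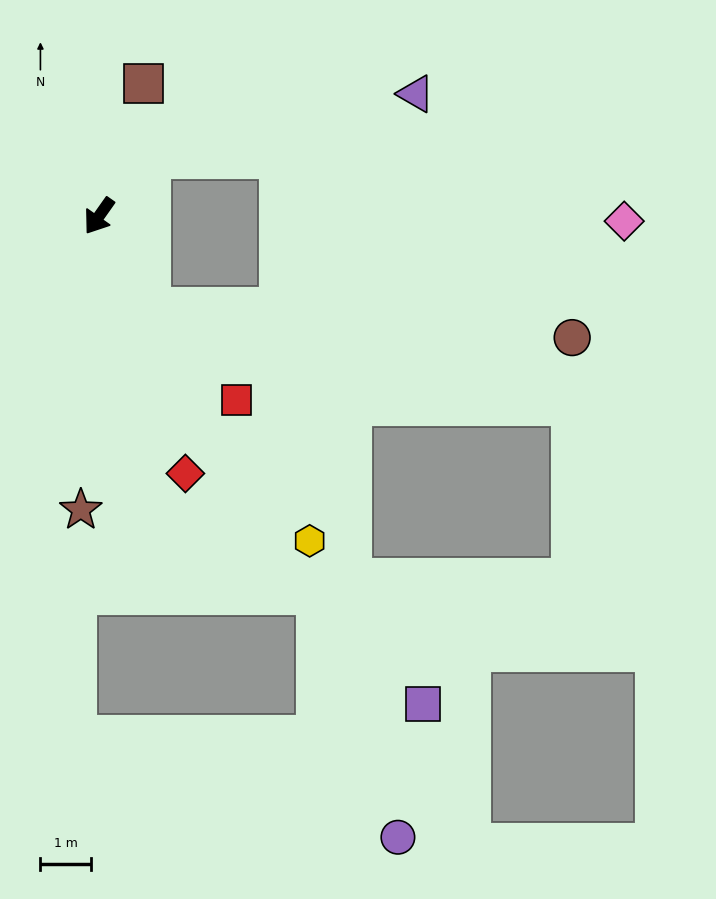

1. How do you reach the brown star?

turn left 32°, forward 5.8 m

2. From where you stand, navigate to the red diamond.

turn left 54°, forward 5.3 m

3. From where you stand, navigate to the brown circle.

blocked — turn left 64°, forward 2.1 m, then turn left 57°, forward 8.3 m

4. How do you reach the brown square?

turn right 163°, forward 2.7 m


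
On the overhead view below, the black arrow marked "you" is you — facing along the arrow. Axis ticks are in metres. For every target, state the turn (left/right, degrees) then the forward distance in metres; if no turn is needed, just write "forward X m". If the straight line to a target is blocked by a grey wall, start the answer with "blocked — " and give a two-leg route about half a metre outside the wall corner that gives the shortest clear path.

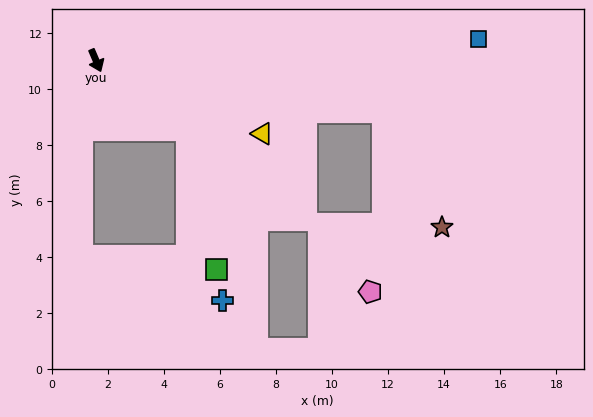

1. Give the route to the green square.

blocked — turn left 30°, forward 4.1 m, then turn right 41°, forward 5.1 m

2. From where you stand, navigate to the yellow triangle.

turn left 43°, forward 6.5 m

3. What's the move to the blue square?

turn left 70°, forward 13.7 m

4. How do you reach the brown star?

blocked — turn left 57°, forward 10.4 m, then turn right 53°, forward 4.6 m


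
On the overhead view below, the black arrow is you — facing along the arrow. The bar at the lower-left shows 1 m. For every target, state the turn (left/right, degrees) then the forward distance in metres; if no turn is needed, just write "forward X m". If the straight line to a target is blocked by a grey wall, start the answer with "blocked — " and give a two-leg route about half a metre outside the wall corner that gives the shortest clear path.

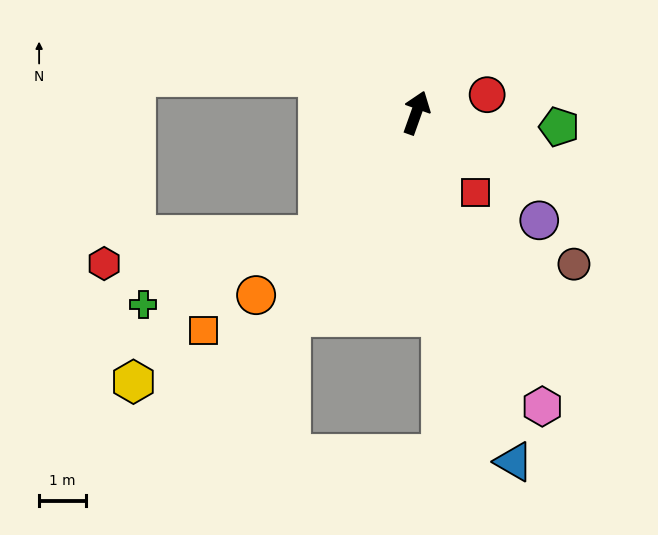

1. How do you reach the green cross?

blocked — turn left 161°, forward 3.4 m, then turn right 30°, forward 4.0 m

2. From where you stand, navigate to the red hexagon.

blocked — turn left 161°, forward 3.4 m, then turn right 44°, forward 4.6 m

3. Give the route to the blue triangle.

turn right 145°, forward 7.7 m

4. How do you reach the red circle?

turn right 56°, forward 1.6 m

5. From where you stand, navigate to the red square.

turn right 124°, forward 2.1 m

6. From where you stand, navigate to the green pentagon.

turn right 76°, forward 3.1 m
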